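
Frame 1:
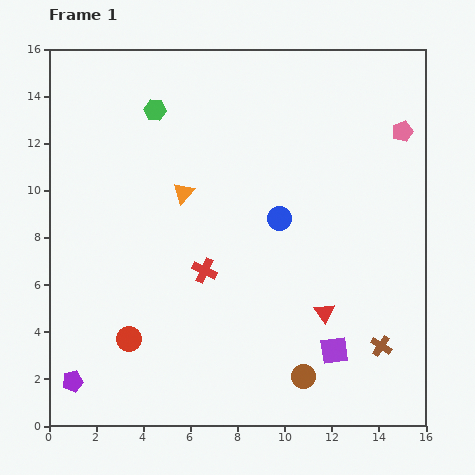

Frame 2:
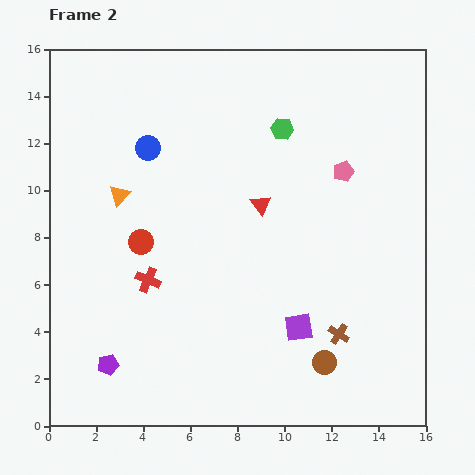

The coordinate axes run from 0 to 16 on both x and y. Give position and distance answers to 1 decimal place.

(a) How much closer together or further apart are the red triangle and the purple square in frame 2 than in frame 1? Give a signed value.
+3.8

Distance in frame 1: 1.6. Distance in frame 2: 5.4.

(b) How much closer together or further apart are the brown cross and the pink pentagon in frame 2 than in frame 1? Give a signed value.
-2.2

Distance in frame 1: 9.1. Distance in frame 2: 6.9.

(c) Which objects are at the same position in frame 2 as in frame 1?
none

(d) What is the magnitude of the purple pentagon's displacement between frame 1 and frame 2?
1.7

The purple pentagon moved from (1.0, 1.9) to (2.5, 2.6), a distance of √(1.5² + 0.7²) ≈ 1.7.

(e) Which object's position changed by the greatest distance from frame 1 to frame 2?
the blue circle

(moved 6.4; next 5.5)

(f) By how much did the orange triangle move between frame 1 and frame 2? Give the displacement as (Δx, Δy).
(-2.7, -0.1)

The orange triangle was at (5.7, 9.9) in frame 1 and (3.0, 9.8) in frame 2.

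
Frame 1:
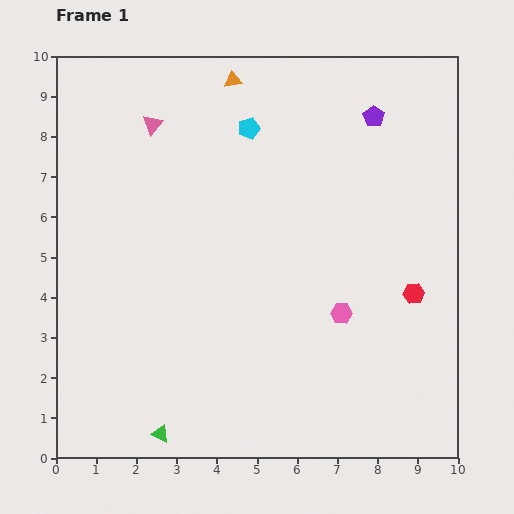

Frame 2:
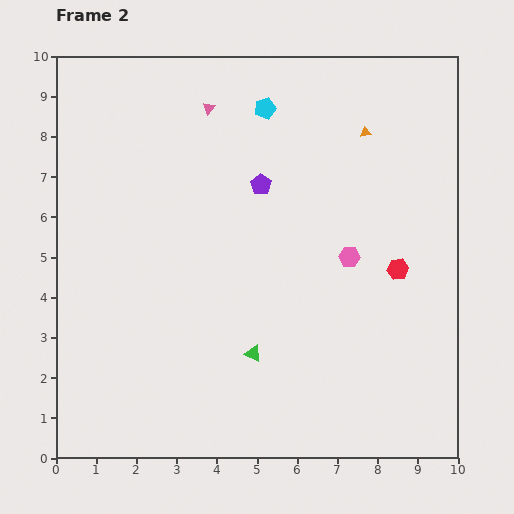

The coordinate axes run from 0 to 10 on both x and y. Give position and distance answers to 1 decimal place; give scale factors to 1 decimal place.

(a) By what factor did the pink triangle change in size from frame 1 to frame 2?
0.6×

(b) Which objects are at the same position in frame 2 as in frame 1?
none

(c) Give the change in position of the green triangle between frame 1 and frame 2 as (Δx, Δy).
(2.3, 2.0)

The green triangle was at (2.6, 0.6) in frame 1 and (4.9, 2.6) in frame 2.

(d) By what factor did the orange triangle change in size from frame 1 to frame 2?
0.6×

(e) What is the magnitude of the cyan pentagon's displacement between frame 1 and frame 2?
0.6

The cyan pentagon moved from (4.8, 8.2) to (5.2, 8.7), a distance of √(0.4² + 0.5²) ≈ 0.6.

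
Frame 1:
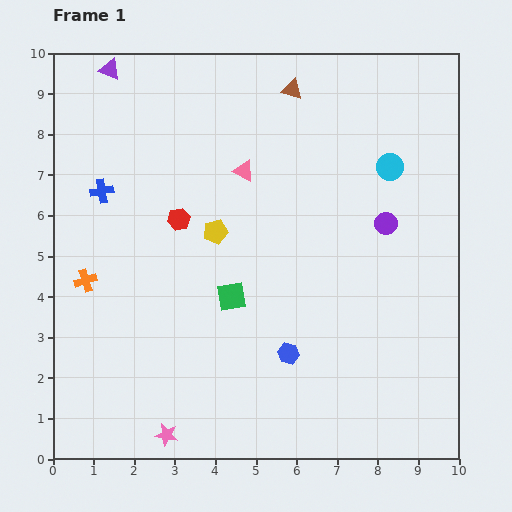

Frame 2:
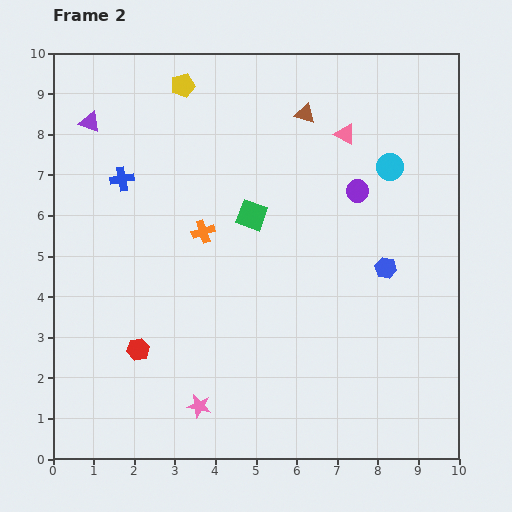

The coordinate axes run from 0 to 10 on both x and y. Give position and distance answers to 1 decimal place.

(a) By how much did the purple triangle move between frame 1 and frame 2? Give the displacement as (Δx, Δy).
(-0.5, -1.3)

The purple triangle was at (1.4, 9.6) in frame 1 and (0.9, 8.3) in frame 2.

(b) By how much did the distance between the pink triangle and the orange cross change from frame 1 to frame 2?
-0.5

Distance in frame 1: 4.7. Distance in frame 2: 4.2.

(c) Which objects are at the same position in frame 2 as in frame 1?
the cyan circle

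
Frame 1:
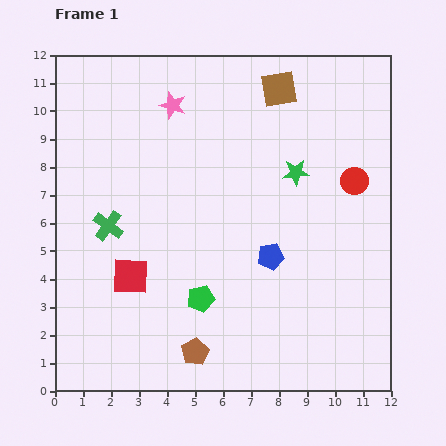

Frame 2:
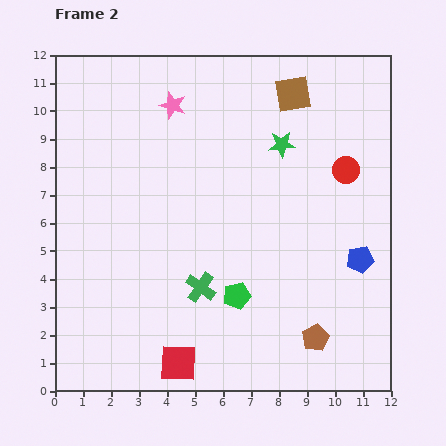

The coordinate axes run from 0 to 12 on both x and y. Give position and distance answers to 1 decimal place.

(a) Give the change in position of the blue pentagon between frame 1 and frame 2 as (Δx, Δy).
(3.2, -0.1)

The blue pentagon was at (7.7, 4.8) in frame 1 and (10.9, 4.7) in frame 2.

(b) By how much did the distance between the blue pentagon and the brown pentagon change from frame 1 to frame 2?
-1.1

Distance in frame 1: 4.3. Distance in frame 2: 3.2.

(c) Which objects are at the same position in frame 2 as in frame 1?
the pink star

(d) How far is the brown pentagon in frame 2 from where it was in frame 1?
4.3

The brown pentagon moved from (5.0, 1.4) to (9.3, 1.9), a distance of √(4.3² + 0.5²) ≈ 4.3.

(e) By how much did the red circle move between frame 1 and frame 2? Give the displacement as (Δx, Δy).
(-0.3, 0.4)

The red circle was at (10.7, 7.5) in frame 1 and (10.4, 7.9) in frame 2.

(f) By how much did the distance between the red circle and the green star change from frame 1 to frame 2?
+0.4

Distance in frame 1: 2.1. Distance in frame 2: 2.5.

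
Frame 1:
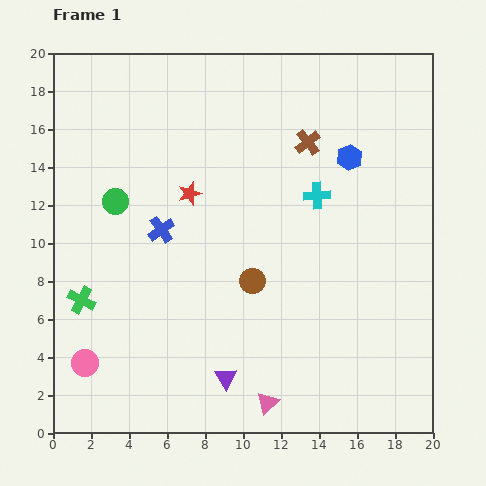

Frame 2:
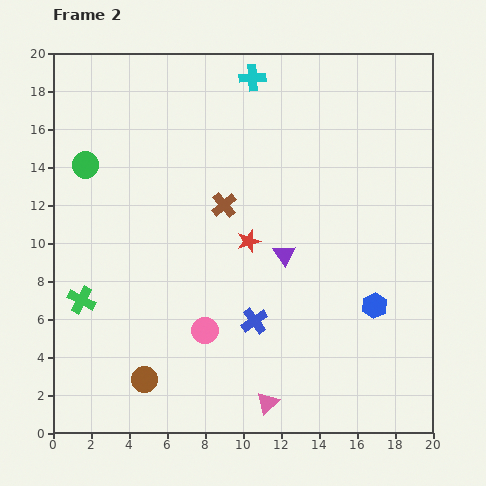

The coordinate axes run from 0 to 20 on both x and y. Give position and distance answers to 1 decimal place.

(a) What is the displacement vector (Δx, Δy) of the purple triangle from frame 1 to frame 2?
(3.1, 6.5)

The purple triangle was at (9.1, 2.9) in frame 1 and (12.2, 9.4) in frame 2.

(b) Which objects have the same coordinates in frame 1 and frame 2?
the green cross, the pink triangle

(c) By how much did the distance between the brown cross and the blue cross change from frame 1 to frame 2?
-2.7

Distance in frame 1: 9.0. Distance in frame 2: 6.3.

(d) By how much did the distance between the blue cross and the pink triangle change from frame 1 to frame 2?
-6.3

Distance in frame 1: 10.7. Distance in frame 2: 4.4.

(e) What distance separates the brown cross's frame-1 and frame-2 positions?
5.5

The brown cross moved from (13.4, 15.3) to (9.0, 12.0), a distance of √(4.4² + 3.3²) ≈ 5.5.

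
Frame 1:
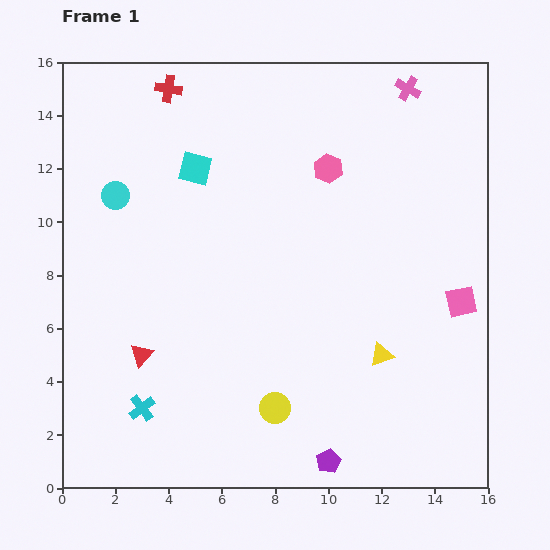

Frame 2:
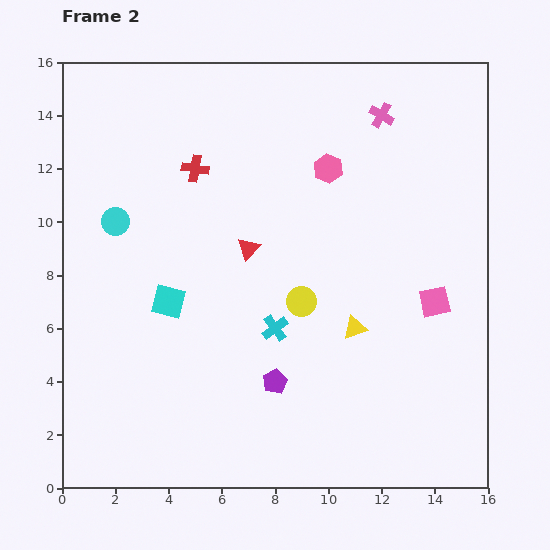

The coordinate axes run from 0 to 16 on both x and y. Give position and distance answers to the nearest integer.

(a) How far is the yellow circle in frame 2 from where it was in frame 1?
4

The yellow circle moved from (8, 3) to (9, 7), a distance of √(1² + 4²) ≈ 4.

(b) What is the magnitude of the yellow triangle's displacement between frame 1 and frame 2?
1

The yellow triangle moved from (12, 5) to (11, 6), a distance of √(1² + 1²) ≈ 1.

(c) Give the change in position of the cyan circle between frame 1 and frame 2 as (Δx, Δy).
(0, -1)

The cyan circle was at (2, 11) in frame 1 and (2, 10) in frame 2.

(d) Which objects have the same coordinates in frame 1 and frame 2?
the pink hexagon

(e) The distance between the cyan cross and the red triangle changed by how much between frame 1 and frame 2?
+1

Distance in frame 1: 2. Distance in frame 2: 3.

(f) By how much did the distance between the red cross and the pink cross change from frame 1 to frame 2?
-2

Distance in frame 1: 9. Distance in frame 2: 7.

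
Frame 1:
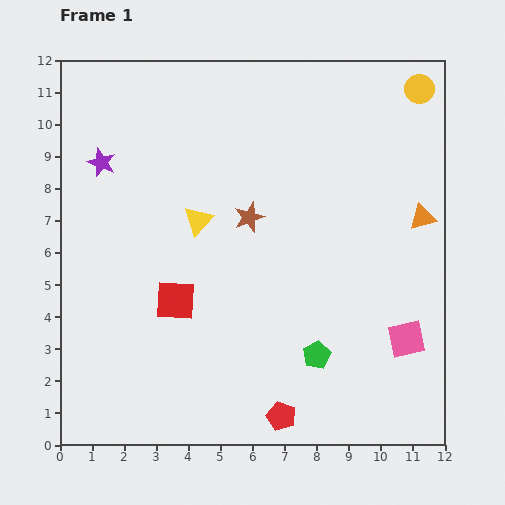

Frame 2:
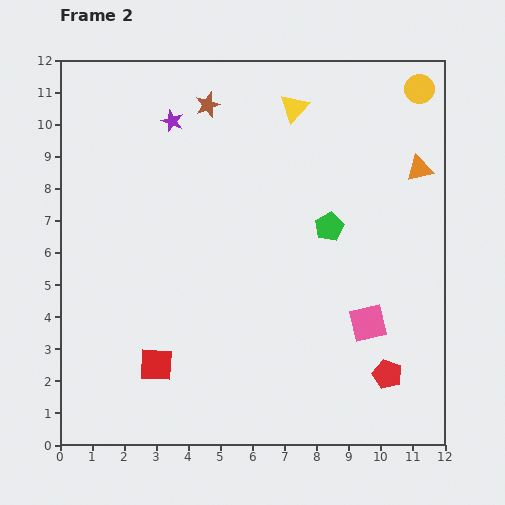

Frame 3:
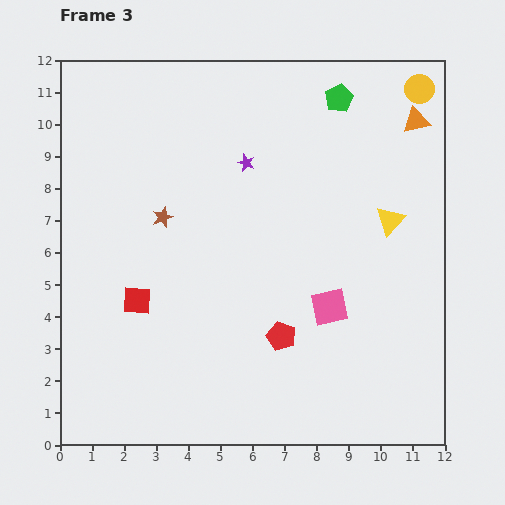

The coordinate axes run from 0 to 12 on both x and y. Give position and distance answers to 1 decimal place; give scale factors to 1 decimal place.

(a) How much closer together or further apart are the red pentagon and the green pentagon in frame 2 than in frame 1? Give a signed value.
+2.7

Distance in frame 1: 2.2. Distance in frame 2: 4.9.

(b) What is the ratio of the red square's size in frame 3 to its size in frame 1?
0.7×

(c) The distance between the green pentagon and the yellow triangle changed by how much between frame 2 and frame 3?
+0.2

Distance in frame 2: 3.9. Distance in frame 3: 4.1.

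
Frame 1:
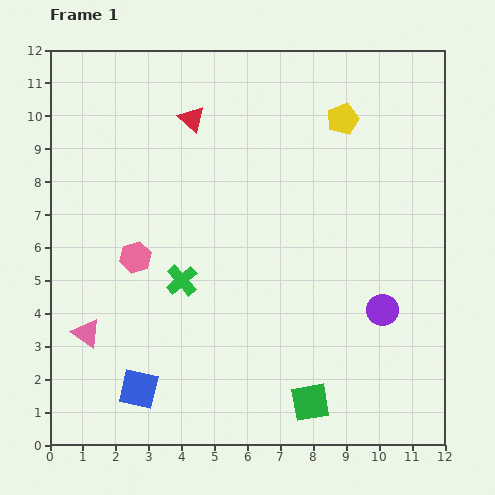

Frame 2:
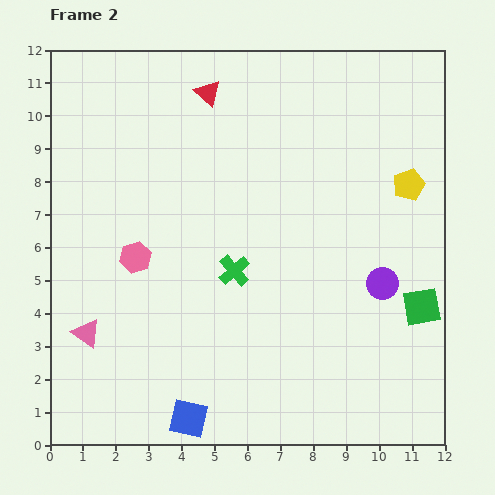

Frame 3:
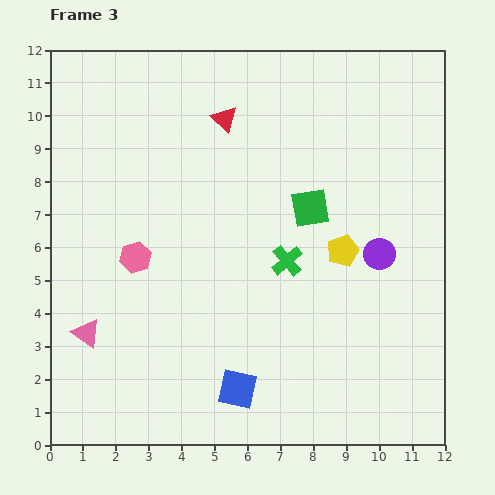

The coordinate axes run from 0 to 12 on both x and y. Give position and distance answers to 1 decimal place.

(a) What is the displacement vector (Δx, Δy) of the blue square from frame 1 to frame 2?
(1.5, -0.9)

The blue square was at (2.7, 1.7) in frame 1 and (4.2, 0.8) in frame 2.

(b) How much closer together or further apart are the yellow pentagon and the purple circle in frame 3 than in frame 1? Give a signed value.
-4.8

Distance in frame 1: 5.9. Distance in frame 3: 1.1.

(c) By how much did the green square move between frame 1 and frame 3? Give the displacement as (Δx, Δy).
(0.0, 5.9)

The green square was at (7.9, 1.3) in frame 1 and (7.9, 7.2) in frame 3.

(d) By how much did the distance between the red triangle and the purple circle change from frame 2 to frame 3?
-1.7

Distance in frame 2: 7.9. Distance in frame 3: 6.2.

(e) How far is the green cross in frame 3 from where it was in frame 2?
1.6

The green cross moved from (5.6, 5.3) to (7.2, 5.6), a distance of √(1.6² + 0.3²) ≈ 1.6.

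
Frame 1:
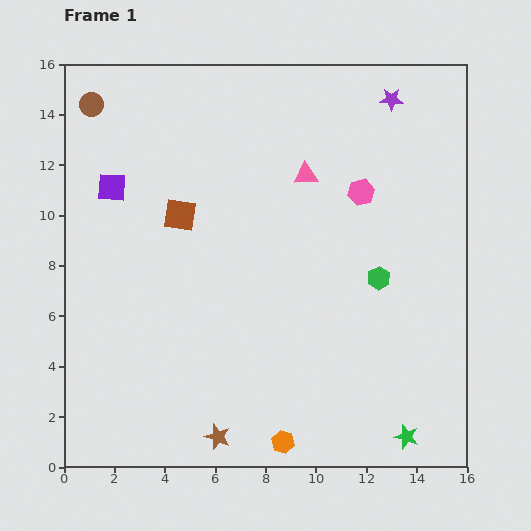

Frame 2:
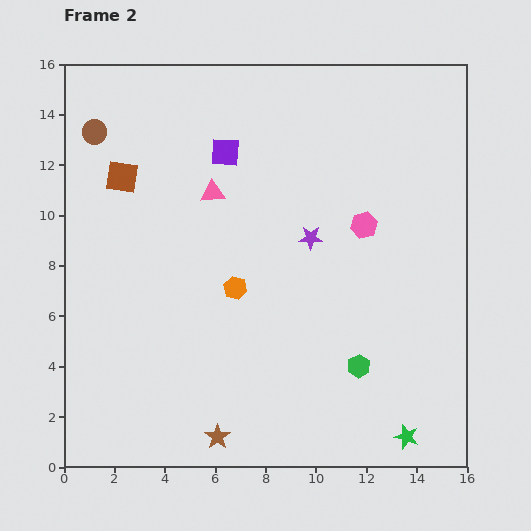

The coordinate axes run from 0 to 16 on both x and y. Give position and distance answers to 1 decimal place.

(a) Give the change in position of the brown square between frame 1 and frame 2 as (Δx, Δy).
(-2.3, 1.5)

The brown square was at (4.6, 10.0) in frame 1 and (2.3, 11.5) in frame 2.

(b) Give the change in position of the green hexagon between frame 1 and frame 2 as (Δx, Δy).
(-0.8, -3.5)

The green hexagon was at (12.5, 7.5) in frame 1 and (11.7, 4.0) in frame 2.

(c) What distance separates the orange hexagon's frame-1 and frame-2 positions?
6.4

The orange hexagon moved from (8.7, 1.0) to (6.8, 7.1), a distance of √(1.9² + 6.1²) ≈ 6.4.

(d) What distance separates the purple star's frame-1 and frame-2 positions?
6.4

The purple star moved from (13.0, 14.6) to (9.8, 9.1), a distance of √(3.2² + 5.5²) ≈ 6.4.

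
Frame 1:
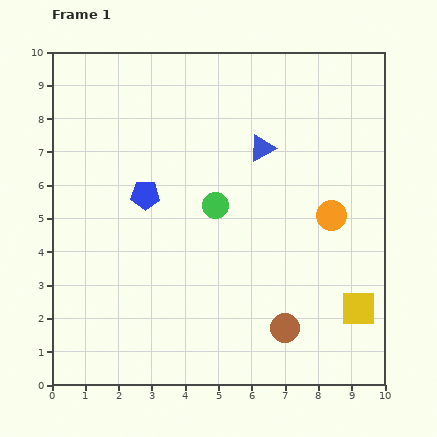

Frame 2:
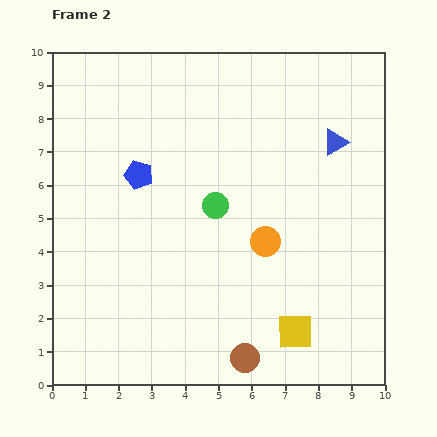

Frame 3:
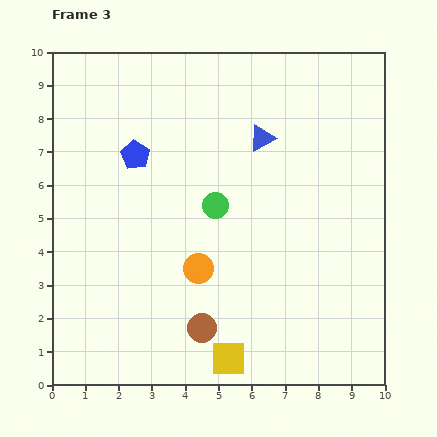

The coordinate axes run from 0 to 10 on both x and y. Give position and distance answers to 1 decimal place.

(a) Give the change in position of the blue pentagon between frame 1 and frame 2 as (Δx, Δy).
(-0.2, 0.6)

The blue pentagon was at (2.8, 5.7) in frame 1 and (2.6, 6.3) in frame 2.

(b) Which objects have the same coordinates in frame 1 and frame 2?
the green circle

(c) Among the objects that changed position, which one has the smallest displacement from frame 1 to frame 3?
the blue triangle

(moved 0.3)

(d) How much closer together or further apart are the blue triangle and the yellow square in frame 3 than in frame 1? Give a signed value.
+1.1

Distance in frame 1: 5.6. Distance in frame 3: 6.7.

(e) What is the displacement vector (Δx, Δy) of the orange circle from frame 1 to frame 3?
(-4.0, -1.6)

The orange circle was at (8.4, 5.1) in frame 1 and (4.4, 3.5) in frame 3.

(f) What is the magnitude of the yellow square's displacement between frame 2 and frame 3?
2.2

The yellow square moved from (7.3, 1.6) to (5.3, 0.8), a distance of √(2.0² + 0.8²) ≈ 2.2.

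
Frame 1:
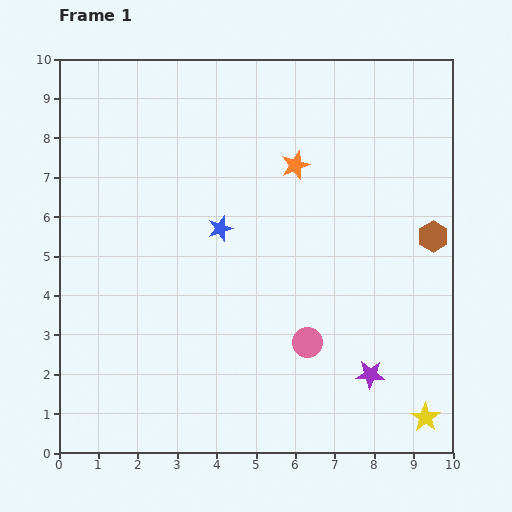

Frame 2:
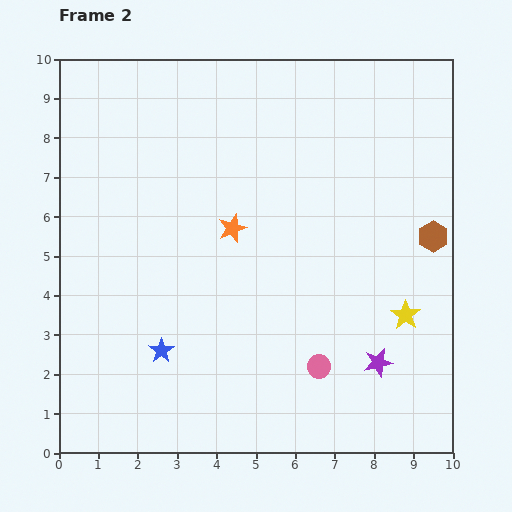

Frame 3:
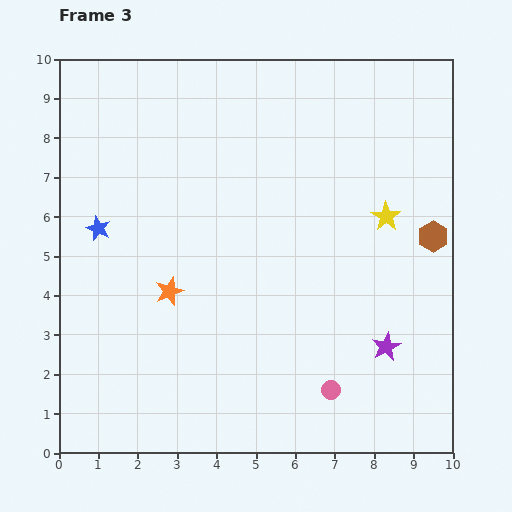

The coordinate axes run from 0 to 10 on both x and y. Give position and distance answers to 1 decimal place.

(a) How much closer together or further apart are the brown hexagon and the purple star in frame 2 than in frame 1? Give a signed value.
-0.3

Distance in frame 1: 3.8. Distance in frame 2: 3.5.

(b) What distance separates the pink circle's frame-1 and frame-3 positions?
1.3

The pink circle moved from (6.3, 2.8) to (6.9, 1.6), a distance of √(0.6² + 1.2²) ≈ 1.3.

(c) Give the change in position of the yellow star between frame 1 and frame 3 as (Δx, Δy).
(-1.0, 5.1)

The yellow star was at (9.3, 0.9) in frame 1 and (8.3, 6.0) in frame 3.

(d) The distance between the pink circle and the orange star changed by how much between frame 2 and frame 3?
+0.7

Distance in frame 2: 4.1. Distance in frame 3: 4.8.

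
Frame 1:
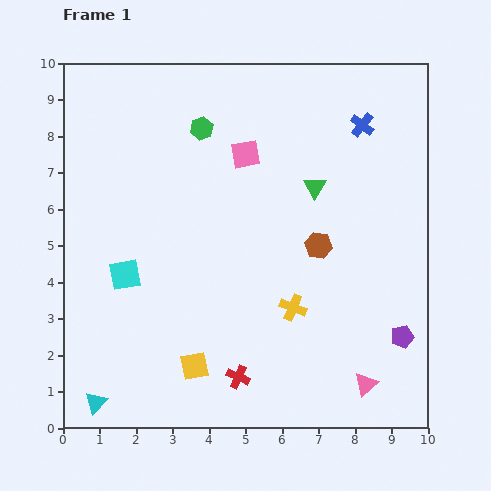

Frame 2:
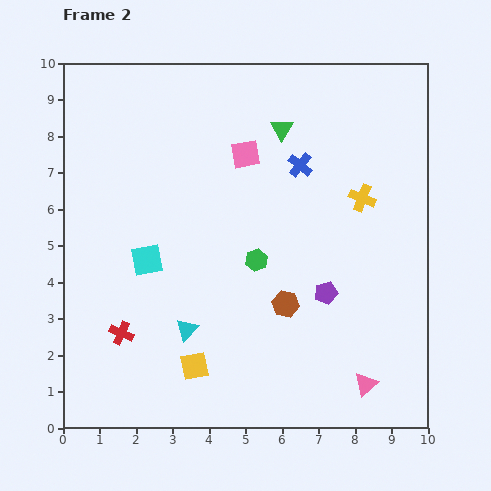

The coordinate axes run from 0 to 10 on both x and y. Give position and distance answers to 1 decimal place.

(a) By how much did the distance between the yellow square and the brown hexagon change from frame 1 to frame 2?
-1.7

Distance in frame 1: 4.7. Distance in frame 2: 3.0.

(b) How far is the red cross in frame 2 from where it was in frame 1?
3.4

The red cross moved from (4.8, 1.4) to (1.6, 2.6), a distance of √(3.2² + 1.2²) ≈ 3.4.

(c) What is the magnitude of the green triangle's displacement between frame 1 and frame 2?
1.8

The green triangle moved from (6.9, 6.6) to (6.0, 8.2), a distance of √(0.9² + 1.6²) ≈ 1.8.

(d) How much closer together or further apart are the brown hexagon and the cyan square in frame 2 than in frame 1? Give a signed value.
-1.4

Distance in frame 1: 5.4. Distance in frame 2: 4.0.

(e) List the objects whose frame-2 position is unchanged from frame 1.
the pink triangle, the yellow square, the pink square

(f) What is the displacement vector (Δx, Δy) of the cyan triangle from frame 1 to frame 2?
(2.5, 2.0)

The cyan triangle was at (0.9, 0.7) in frame 1 and (3.4, 2.7) in frame 2.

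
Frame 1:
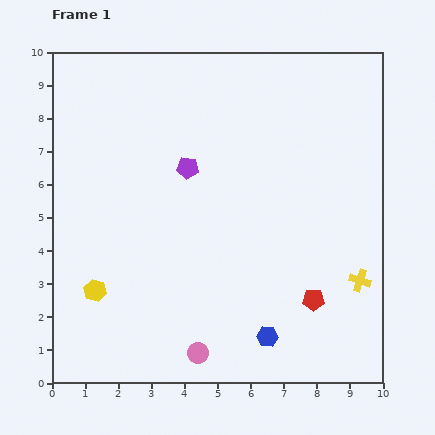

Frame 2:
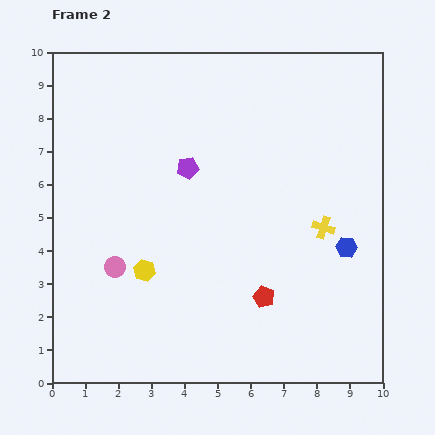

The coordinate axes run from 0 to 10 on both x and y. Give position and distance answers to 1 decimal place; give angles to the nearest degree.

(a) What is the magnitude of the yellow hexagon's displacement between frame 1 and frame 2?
1.6

The yellow hexagon moved from (1.3, 2.8) to (2.8, 3.4), a distance of √(1.5² + 0.6²) ≈ 1.6.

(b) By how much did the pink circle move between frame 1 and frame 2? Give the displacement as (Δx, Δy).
(-2.5, 2.6)

The pink circle was at (4.4, 0.9) in frame 1 and (1.9, 3.5) in frame 2.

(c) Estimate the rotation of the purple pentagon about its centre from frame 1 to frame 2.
16° counter-clockwise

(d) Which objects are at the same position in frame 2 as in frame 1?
the purple pentagon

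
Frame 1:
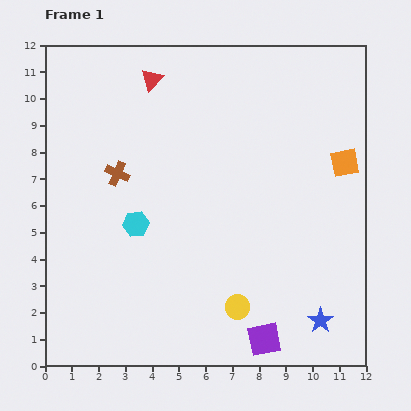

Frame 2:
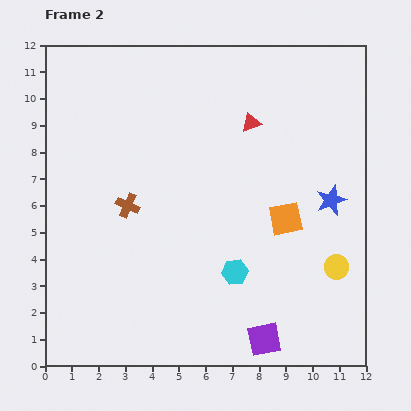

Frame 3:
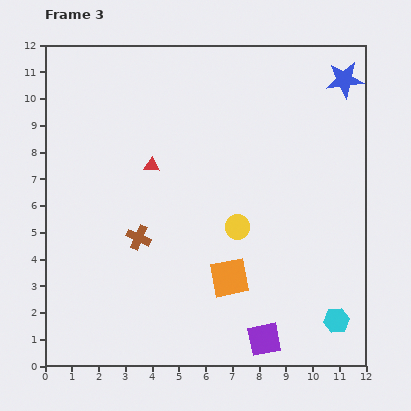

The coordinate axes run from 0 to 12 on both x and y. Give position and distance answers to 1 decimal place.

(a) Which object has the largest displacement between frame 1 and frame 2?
the blue star

(moved 4.5; next 4.1)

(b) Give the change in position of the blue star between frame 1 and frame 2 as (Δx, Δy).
(0.4, 4.5)

The blue star was at (10.3, 1.7) in frame 1 and (10.7, 6.2) in frame 2.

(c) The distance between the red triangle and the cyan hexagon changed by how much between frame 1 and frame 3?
+3.6

Distance in frame 1: 5.4. Distance in frame 3: 9.0.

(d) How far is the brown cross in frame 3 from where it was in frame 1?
2.5

The brown cross moved from (2.7, 7.2) to (3.5, 4.8), a distance of √(0.8² + 2.4²) ≈ 2.5.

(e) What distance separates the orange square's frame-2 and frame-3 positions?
3.0

The orange square moved from (9.0, 5.5) to (6.9, 3.3), a distance of √(2.1² + 2.2²) ≈ 3.0.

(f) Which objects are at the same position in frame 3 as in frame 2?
the purple square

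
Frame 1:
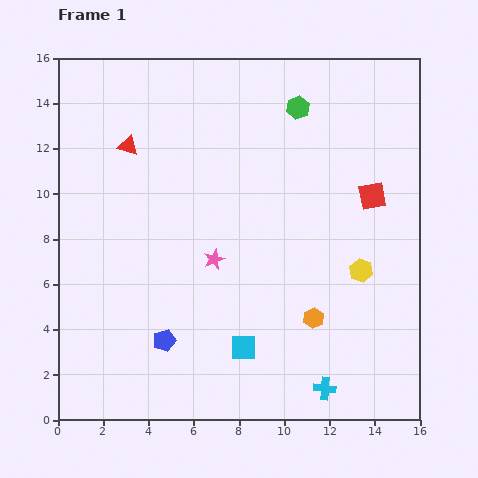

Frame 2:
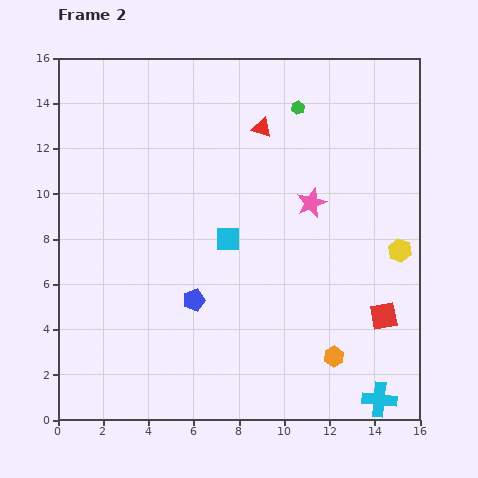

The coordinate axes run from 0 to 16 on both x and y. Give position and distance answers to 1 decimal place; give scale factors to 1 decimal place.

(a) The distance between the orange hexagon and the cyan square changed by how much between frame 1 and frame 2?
+3.6

Distance in frame 1: 3.4. Distance in frame 2: 7.0.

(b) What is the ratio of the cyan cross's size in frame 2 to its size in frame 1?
1.5×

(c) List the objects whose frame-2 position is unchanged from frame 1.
the green hexagon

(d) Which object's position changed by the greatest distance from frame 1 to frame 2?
the red triangle

(moved 6.0; next 5.3)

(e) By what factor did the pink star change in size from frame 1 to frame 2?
1.4×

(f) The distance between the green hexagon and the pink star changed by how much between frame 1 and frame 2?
-3.5

Distance in frame 1: 7.7. Distance in frame 2: 4.2.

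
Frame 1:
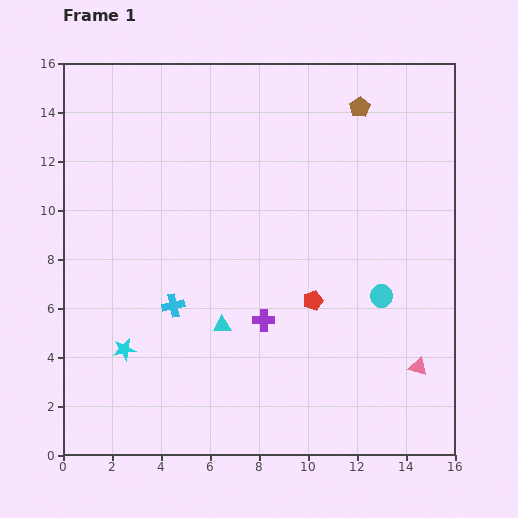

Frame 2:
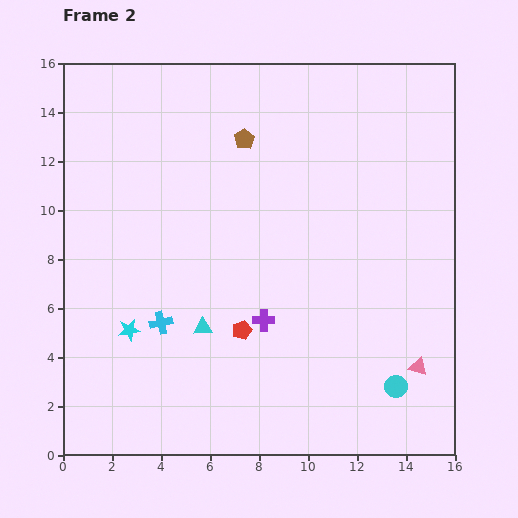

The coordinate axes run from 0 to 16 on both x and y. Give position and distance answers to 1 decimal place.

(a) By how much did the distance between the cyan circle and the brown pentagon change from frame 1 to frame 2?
+4.1

Distance in frame 1: 7.8. Distance in frame 2: 11.9.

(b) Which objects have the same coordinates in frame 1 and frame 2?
the pink triangle, the purple cross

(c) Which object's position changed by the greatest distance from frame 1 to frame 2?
the brown pentagon

(moved 4.9; next 3.7)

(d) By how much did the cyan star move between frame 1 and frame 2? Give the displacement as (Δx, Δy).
(0.2, 0.8)

The cyan star was at (2.5, 4.3) in frame 1 and (2.7, 5.1) in frame 2.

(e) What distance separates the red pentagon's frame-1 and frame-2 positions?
3.1

The red pentagon moved from (10.2, 6.3) to (7.3, 5.1), a distance of √(2.9² + 1.2²) ≈ 3.1.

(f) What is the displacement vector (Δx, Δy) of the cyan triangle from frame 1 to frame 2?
(-0.8, -0.1)

The cyan triangle was at (6.5, 5.3) in frame 1 and (5.7, 5.2) in frame 2.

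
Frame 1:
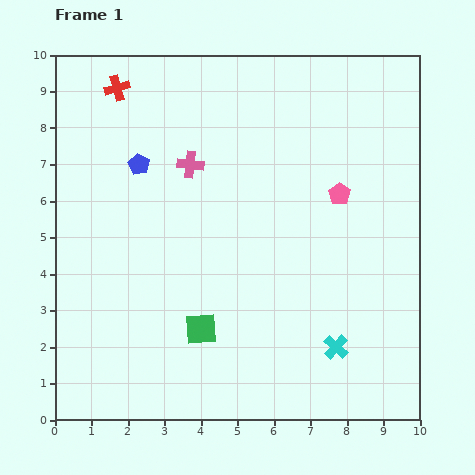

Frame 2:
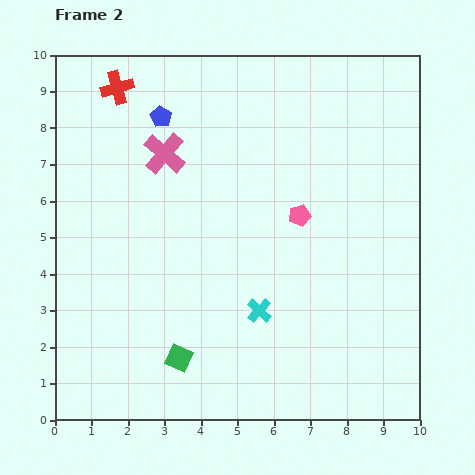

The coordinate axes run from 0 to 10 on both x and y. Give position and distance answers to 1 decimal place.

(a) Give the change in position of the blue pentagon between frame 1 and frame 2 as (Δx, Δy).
(0.6, 1.3)

The blue pentagon was at (2.3, 7.0) in frame 1 and (2.9, 8.3) in frame 2.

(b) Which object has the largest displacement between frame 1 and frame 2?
the cyan cross

(moved 2.3; next 1.4)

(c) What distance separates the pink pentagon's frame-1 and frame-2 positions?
1.3

The pink pentagon moved from (7.8, 6.2) to (6.7, 5.6), a distance of √(1.1² + 0.6²) ≈ 1.3.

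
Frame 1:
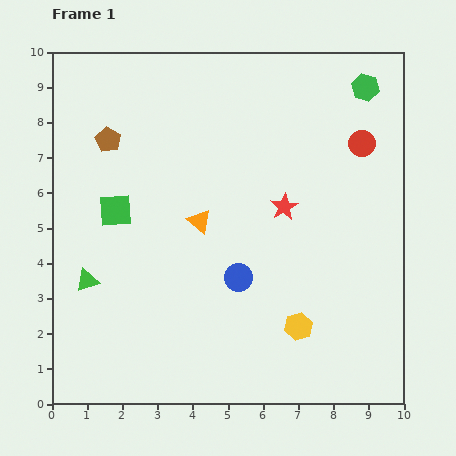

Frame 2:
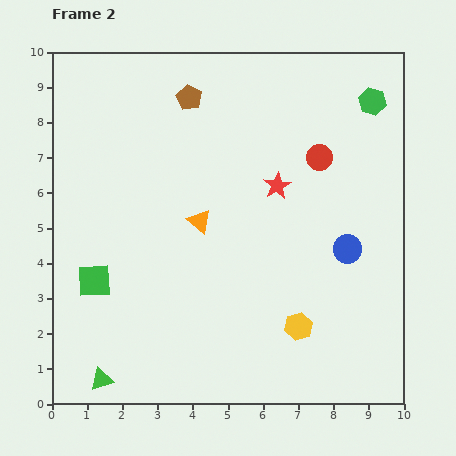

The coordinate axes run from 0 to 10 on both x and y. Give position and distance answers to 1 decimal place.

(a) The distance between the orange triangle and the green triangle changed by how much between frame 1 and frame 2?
+1.7

Distance in frame 1: 3.6. Distance in frame 2: 5.3.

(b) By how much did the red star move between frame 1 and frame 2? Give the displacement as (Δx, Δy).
(-0.2, 0.6)

The red star was at (6.6, 5.6) in frame 1 and (6.4, 6.2) in frame 2.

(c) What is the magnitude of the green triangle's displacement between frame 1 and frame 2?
2.8

The green triangle moved from (1.0, 3.5) to (1.4, 0.7), a distance of √(0.4² + 2.8²) ≈ 2.8.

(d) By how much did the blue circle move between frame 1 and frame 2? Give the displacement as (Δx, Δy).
(3.1, 0.8)

The blue circle was at (5.3, 3.6) in frame 1 and (8.4, 4.4) in frame 2.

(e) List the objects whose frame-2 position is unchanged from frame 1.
the yellow hexagon, the orange triangle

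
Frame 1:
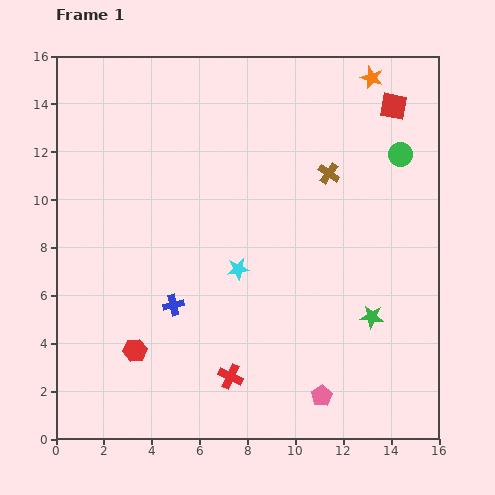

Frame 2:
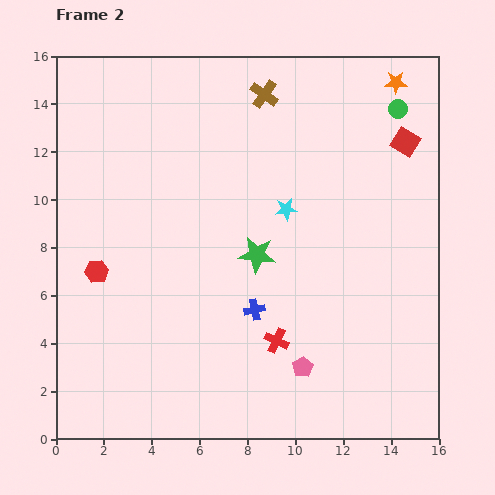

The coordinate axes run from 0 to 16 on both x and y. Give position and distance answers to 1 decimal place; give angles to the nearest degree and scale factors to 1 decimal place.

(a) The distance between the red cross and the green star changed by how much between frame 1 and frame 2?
-2.7

Distance in frame 1: 6.4. Distance in frame 2: 3.7.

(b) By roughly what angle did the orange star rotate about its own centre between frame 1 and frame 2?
20° counter-clockwise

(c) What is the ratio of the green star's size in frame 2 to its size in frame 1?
1.6×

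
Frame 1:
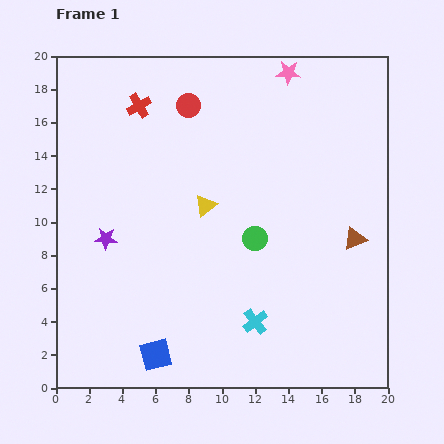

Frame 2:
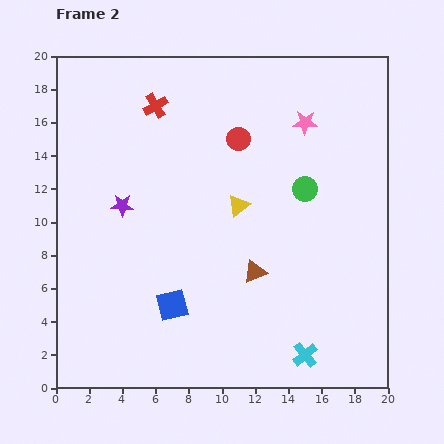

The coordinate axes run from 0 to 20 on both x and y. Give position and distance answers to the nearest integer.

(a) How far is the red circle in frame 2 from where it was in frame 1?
4

The red circle moved from (8, 17) to (11, 15), a distance of √(3² + 2²) ≈ 4.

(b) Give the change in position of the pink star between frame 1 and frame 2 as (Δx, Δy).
(1, -3)

The pink star was at (14, 19) in frame 1 and (15, 16) in frame 2.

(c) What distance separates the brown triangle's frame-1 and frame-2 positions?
6

The brown triangle moved from (18, 9) to (12, 7), a distance of √(6² + 2²) ≈ 6.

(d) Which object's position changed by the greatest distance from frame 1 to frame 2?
the brown triangle

(moved 6; next 4)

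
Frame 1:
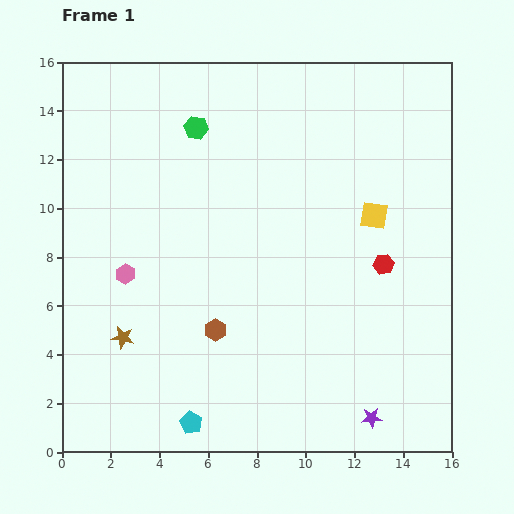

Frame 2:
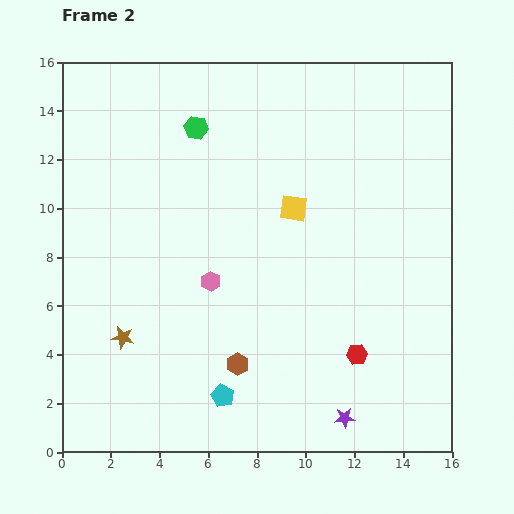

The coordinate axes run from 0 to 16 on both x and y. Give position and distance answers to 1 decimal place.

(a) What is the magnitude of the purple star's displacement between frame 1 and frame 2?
1.1

The purple star moved from (12.7, 1.4) to (11.6, 1.4), a distance of √(1.1² + 0.0²) ≈ 1.1.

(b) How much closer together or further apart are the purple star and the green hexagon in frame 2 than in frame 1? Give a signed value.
-0.5

Distance in frame 1: 13.9. Distance in frame 2: 13.4.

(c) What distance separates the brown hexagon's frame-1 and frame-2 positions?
1.7

The brown hexagon moved from (6.3, 5.0) to (7.2, 3.6), a distance of √(0.9² + 1.4²) ≈ 1.7.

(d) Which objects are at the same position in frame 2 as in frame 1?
the brown star, the green hexagon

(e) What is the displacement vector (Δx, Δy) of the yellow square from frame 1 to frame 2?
(-3.3, 0.3)

The yellow square was at (12.8, 9.7) in frame 1 and (9.5, 10.0) in frame 2.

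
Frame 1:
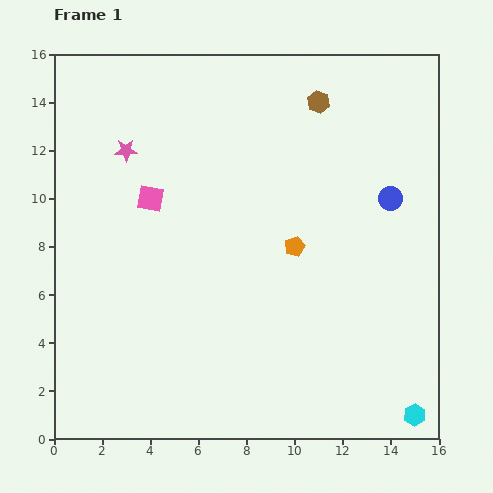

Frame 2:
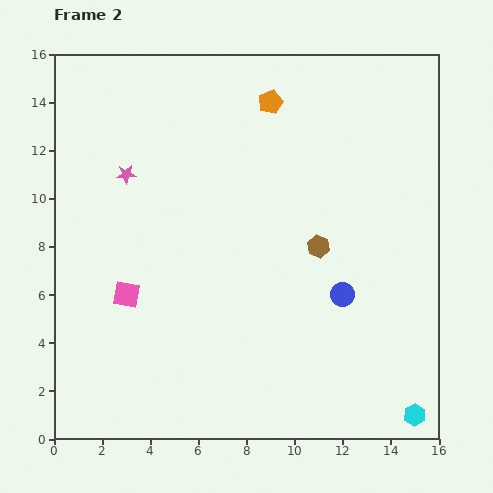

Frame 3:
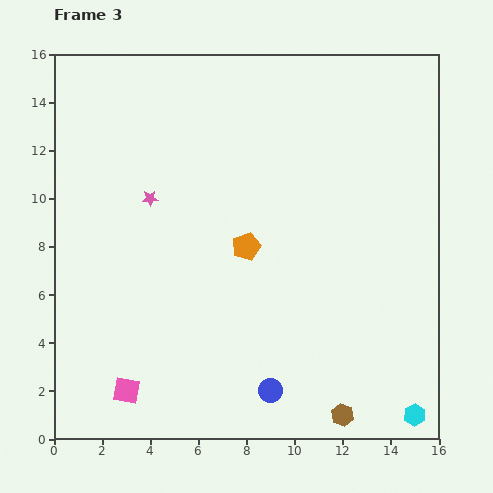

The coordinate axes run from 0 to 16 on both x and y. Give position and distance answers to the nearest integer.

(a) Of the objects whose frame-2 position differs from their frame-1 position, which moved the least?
the pink star

(moved 1)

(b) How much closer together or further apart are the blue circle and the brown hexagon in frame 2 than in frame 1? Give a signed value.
-3

Distance in frame 1: 5. Distance in frame 2: 2.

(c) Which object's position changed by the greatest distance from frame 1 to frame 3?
the brown hexagon

(moved 13; next 9)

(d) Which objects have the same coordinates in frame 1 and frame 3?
the cyan hexagon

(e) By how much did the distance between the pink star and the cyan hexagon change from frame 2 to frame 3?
-2

Distance in frame 2: 16. Distance in frame 3: 14.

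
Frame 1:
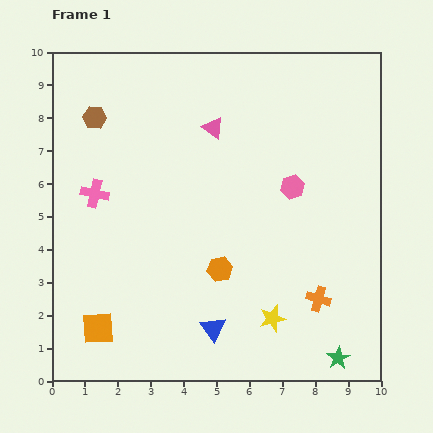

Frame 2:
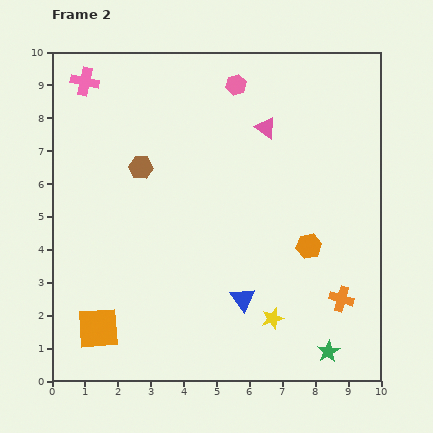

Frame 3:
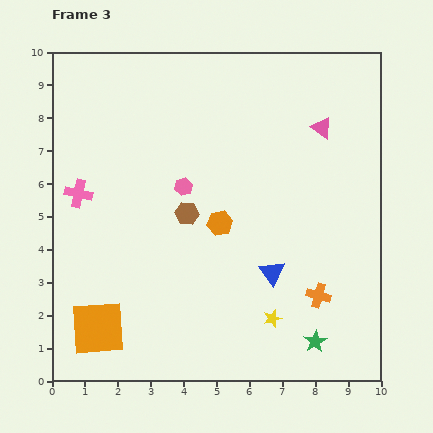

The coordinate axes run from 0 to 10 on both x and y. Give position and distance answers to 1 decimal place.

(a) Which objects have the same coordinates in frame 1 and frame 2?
the yellow star, the orange square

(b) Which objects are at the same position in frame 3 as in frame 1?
the yellow star, the orange square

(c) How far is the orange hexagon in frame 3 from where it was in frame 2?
2.8

The orange hexagon moved from (7.8, 4.1) to (5.1, 4.8), a distance of √(2.7² + 0.7²) ≈ 2.8.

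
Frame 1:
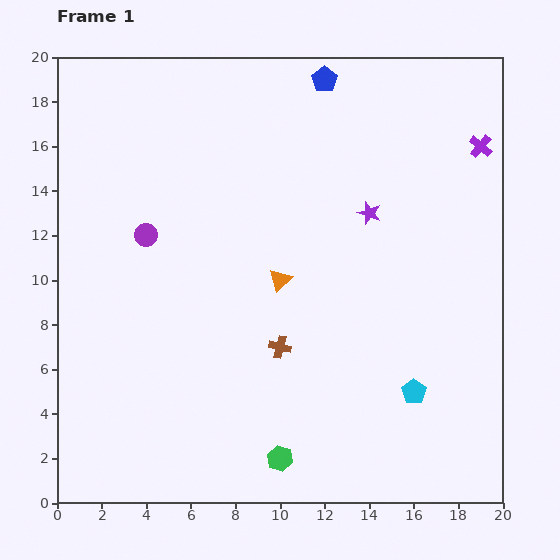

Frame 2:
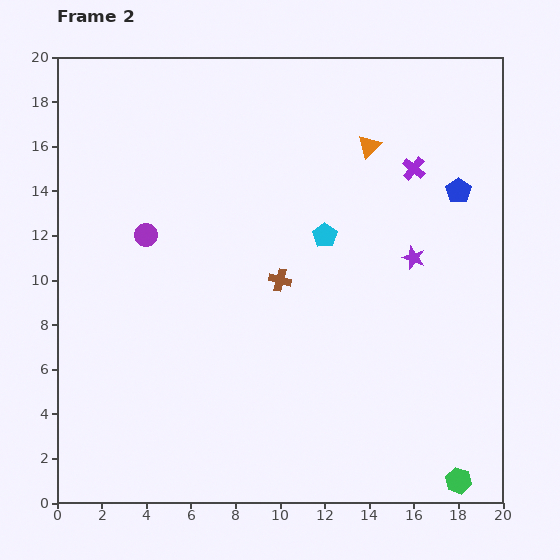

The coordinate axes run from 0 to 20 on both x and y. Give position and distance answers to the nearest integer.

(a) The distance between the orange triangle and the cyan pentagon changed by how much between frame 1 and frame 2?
-4

Distance in frame 1: 8. Distance in frame 2: 4.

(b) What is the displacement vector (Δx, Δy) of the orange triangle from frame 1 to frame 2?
(4, 6)

The orange triangle was at (10, 10) in frame 1 and (14, 16) in frame 2.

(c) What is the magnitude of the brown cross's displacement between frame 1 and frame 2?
3

The brown cross moved from (10, 7) to (10, 10), a distance of √(0² + 3²) ≈ 3.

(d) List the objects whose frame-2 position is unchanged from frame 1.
the purple circle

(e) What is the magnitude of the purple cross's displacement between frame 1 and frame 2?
3

The purple cross moved from (19, 16) to (16, 15), a distance of √(3² + 1²) ≈ 3.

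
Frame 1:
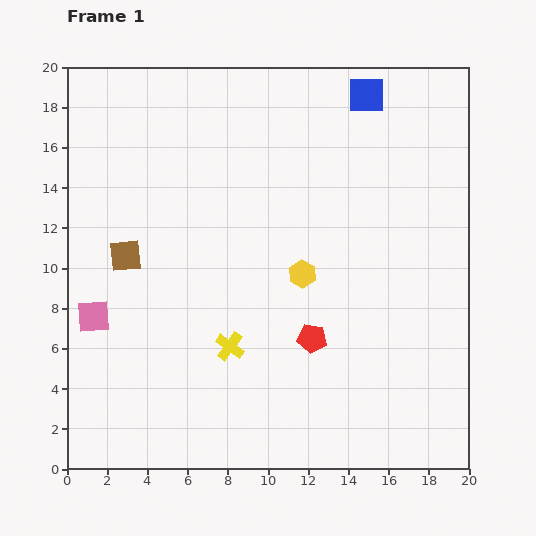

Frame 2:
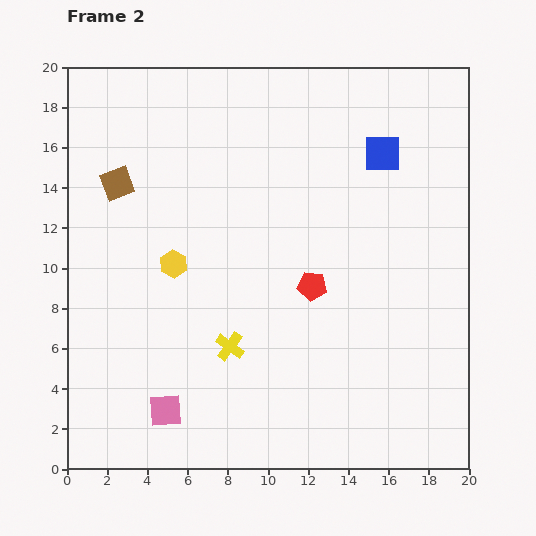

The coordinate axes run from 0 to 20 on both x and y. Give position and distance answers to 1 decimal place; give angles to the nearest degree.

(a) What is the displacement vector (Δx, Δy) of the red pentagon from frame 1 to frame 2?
(0.0, 2.6)

The red pentagon was at (12.2, 6.5) in frame 1 and (12.2, 9.1) in frame 2.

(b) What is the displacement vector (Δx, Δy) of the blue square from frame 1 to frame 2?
(0.8, -2.9)

The blue square was at (14.9, 18.6) in frame 1 and (15.7, 15.7) in frame 2.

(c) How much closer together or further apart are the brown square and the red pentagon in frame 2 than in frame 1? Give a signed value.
+0.8

Distance in frame 1: 10.2. Distance in frame 2: 11.0.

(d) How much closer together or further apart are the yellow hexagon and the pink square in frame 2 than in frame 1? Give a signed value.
-3.3

Distance in frame 1: 10.6. Distance in frame 2: 7.3.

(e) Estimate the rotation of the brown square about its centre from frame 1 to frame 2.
15° counter-clockwise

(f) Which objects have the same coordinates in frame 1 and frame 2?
the yellow cross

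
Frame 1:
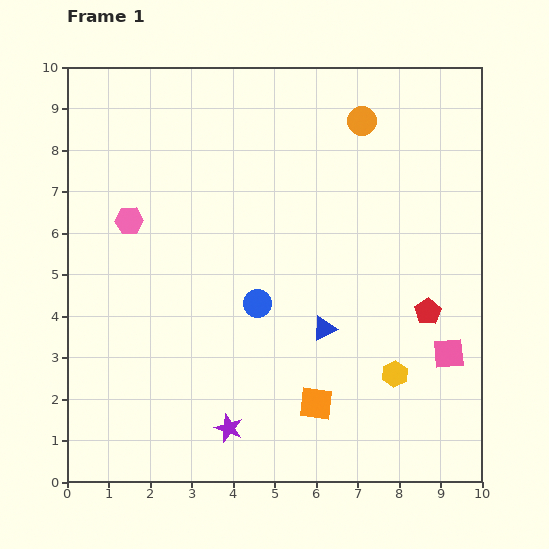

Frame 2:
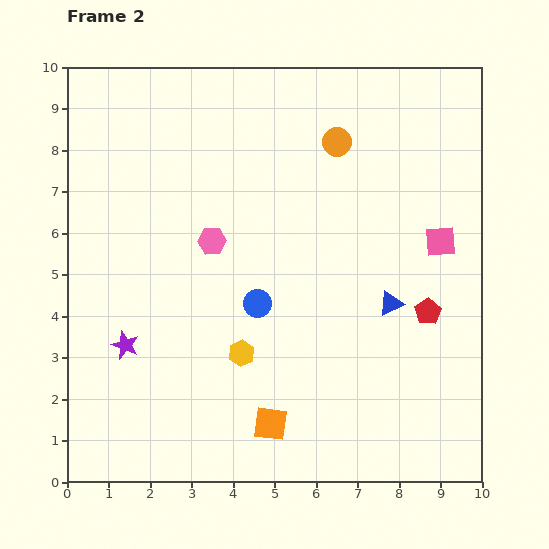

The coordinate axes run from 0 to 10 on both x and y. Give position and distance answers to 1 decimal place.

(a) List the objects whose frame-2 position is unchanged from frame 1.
the blue circle, the red pentagon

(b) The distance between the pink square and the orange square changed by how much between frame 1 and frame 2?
+2.6

Distance in frame 1: 3.4. Distance in frame 2: 6.0.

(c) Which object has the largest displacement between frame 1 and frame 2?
the yellow hexagon

(moved 3.7; next 3.2)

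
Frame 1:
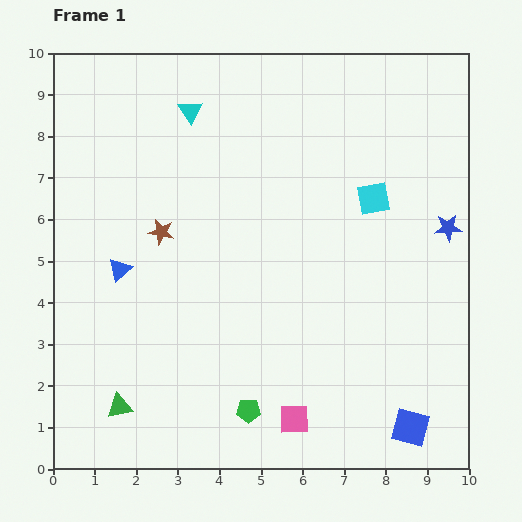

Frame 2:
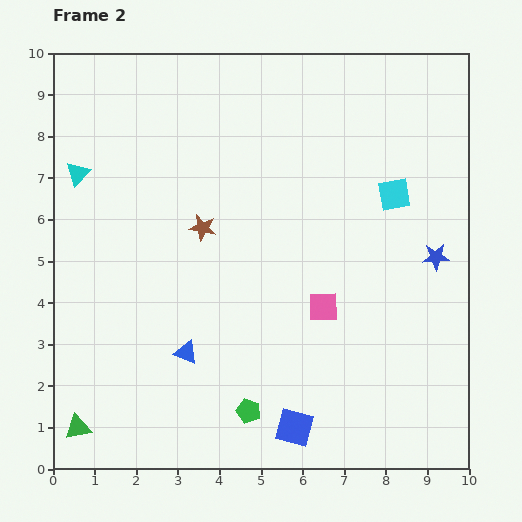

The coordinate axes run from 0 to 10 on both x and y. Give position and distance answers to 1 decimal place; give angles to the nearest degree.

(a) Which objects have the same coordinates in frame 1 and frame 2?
the green pentagon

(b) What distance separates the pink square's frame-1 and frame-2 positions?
2.8

The pink square moved from (5.8, 1.2) to (6.5, 3.9), a distance of √(0.7² + 2.7²) ≈ 2.8.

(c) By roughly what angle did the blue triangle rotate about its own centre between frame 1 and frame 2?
54° counter-clockwise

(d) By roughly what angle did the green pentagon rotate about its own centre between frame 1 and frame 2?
17° clockwise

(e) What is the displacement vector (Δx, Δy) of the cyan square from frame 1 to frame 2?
(0.5, 0.1)

The cyan square was at (7.7, 6.5) in frame 1 and (8.2, 6.6) in frame 2.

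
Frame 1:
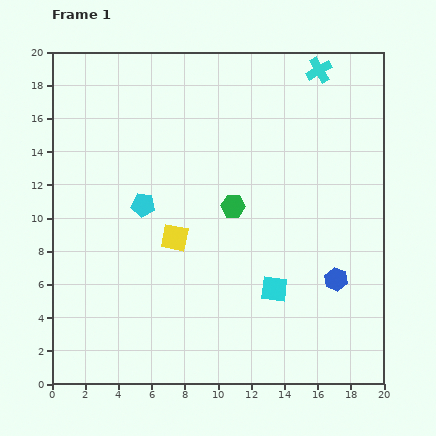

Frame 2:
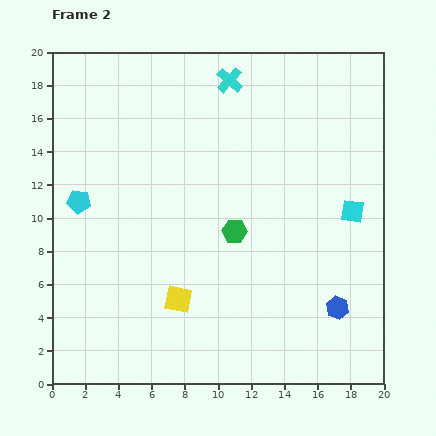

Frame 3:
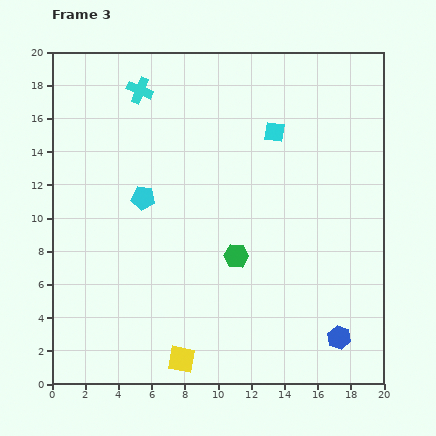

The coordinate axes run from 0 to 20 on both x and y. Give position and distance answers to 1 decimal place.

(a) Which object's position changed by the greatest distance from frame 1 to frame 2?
the cyan square

(moved 6.6; next 5.4)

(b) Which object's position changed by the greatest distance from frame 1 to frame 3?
the cyan cross

(moved 10.9; next 9.5)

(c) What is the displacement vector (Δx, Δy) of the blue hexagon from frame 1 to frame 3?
(0.2, -3.5)

The blue hexagon was at (17.1, 6.3) in frame 1 and (17.3, 2.8) in frame 3.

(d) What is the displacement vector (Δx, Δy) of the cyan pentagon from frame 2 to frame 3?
(3.9, 0.2)

The cyan pentagon was at (1.6, 11.0) in frame 2 and (5.5, 11.2) in frame 3.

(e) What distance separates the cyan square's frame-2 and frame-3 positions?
6.7

The cyan square moved from (18.1, 10.4) to (13.4, 15.2), a distance of √(4.7² + 4.8²) ≈ 6.7.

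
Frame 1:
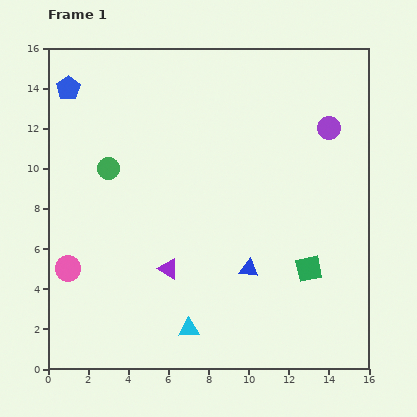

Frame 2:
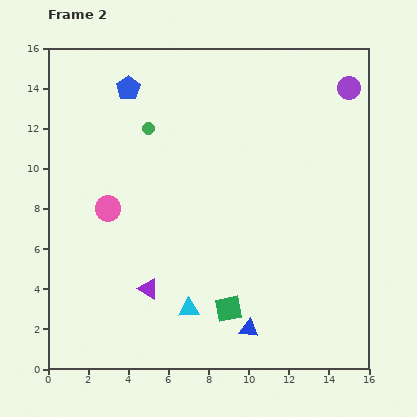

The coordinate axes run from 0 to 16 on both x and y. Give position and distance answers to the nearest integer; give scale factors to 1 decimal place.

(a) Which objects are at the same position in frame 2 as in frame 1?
none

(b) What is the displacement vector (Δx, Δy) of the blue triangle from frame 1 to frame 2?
(0, -3)

The blue triangle was at (10, 5) in frame 1 and (10, 2) in frame 2.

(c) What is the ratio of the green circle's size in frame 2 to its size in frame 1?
0.6×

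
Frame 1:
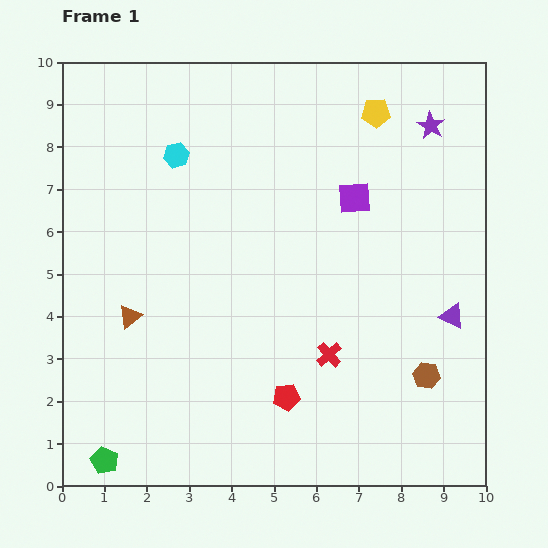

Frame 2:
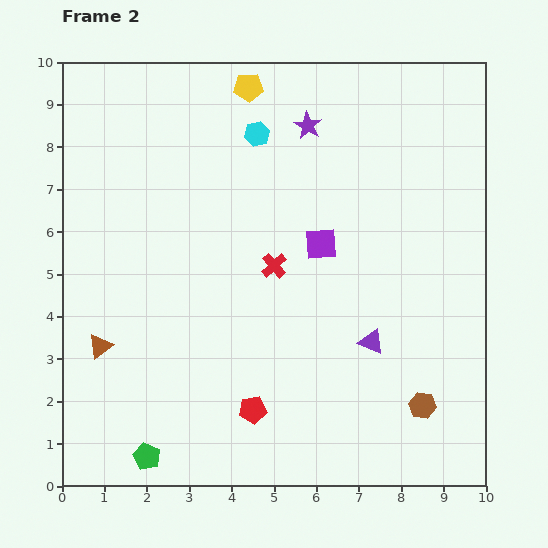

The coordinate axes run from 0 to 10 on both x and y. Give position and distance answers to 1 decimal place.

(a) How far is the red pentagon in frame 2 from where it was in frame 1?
0.9

The red pentagon moved from (5.3, 2.1) to (4.5, 1.8), a distance of √(0.8² + 0.3²) ≈ 0.9.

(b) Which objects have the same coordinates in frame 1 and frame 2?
none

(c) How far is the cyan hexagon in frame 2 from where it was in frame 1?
2.0

The cyan hexagon moved from (2.7, 7.8) to (4.6, 8.3), a distance of √(1.9² + 0.5²) ≈ 2.0.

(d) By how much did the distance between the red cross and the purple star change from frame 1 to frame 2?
-2.5

Distance in frame 1: 5.9. Distance in frame 2: 3.4.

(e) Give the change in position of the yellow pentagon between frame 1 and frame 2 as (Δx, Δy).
(-3.0, 0.6)

The yellow pentagon was at (7.4, 8.8) in frame 1 and (4.4, 9.4) in frame 2.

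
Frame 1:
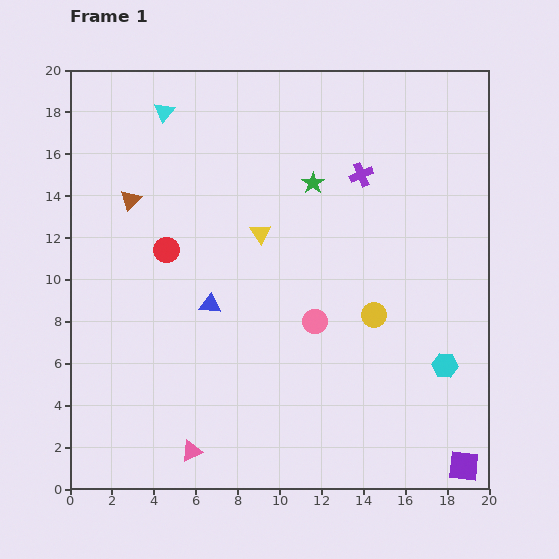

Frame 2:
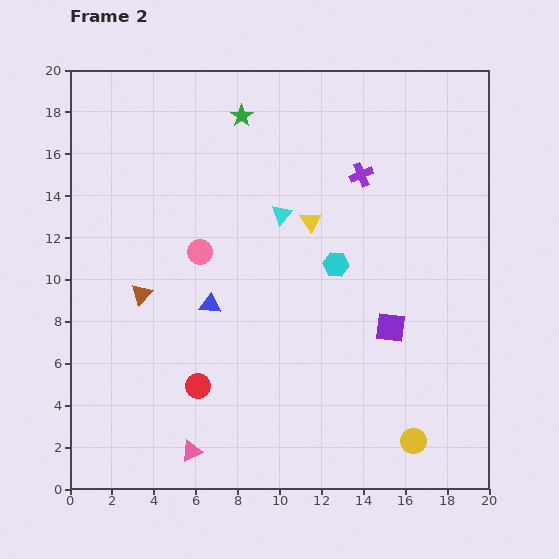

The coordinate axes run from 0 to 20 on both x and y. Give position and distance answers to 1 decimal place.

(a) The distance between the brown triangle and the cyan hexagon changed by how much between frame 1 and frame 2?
-7.6

Distance in frame 1: 17.0. Distance in frame 2: 9.4.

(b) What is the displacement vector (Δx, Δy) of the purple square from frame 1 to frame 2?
(-3.5, 6.6)

The purple square was at (18.8, 1.1) in frame 1 and (15.3, 7.7) in frame 2.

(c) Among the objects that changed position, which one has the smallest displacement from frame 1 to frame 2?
the yellow triangle

(moved 2.5)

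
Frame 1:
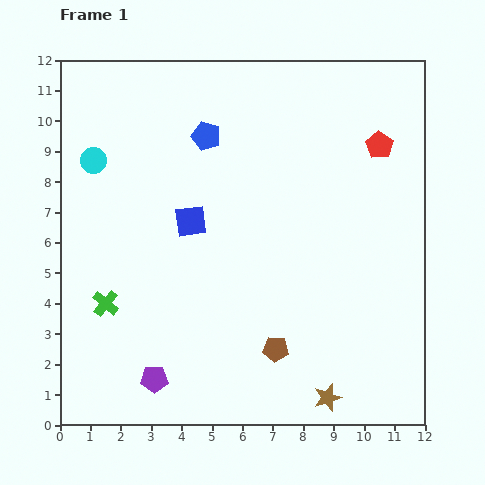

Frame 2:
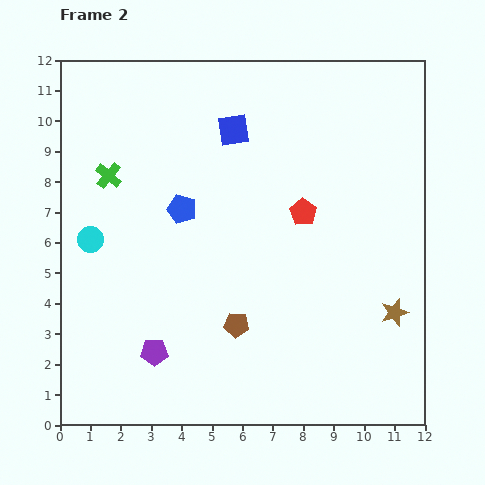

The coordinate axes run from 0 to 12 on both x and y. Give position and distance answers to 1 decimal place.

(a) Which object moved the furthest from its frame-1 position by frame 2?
the green cross

(moved 4.2; next 3.6)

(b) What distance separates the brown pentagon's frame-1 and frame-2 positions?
1.5

The brown pentagon moved from (7.1, 2.5) to (5.8, 3.3), a distance of √(1.3² + 0.8²) ≈ 1.5.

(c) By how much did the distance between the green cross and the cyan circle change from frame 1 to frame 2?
-2.5

Distance in frame 1: 4.7. Distance in frame 2: 2.2.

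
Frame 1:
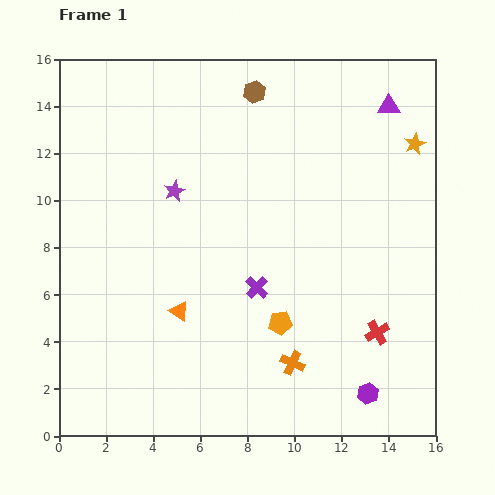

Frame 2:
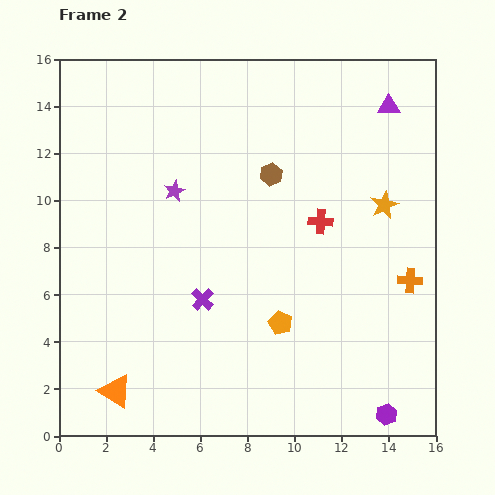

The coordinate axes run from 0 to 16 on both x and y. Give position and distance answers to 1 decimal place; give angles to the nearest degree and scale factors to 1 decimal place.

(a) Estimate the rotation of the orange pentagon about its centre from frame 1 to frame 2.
31° clockwise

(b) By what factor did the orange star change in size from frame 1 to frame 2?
1.3×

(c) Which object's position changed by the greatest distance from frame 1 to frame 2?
the orange cross

(moved 6.1; next 5.3)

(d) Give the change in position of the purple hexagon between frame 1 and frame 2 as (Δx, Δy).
(0.8, -0.9)

The purple hexagon was at (13.1, 1.8) in frame 1 and (13.9, 0.9) in frame 2.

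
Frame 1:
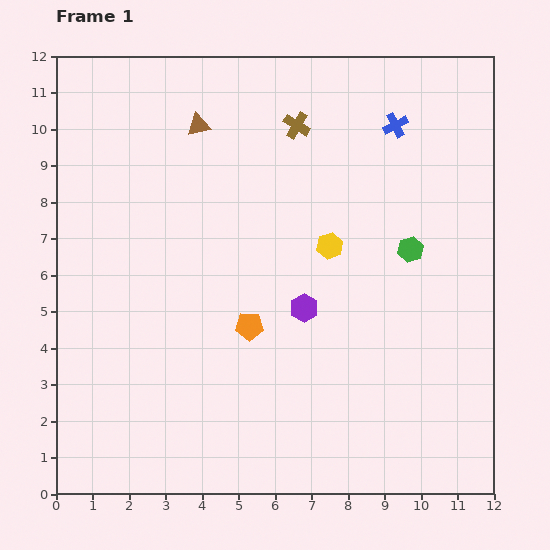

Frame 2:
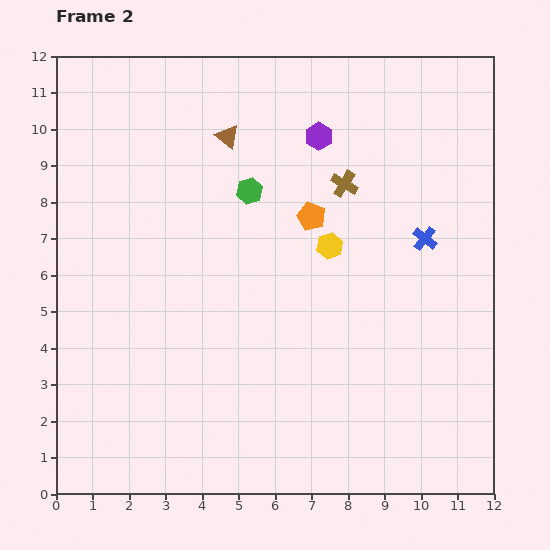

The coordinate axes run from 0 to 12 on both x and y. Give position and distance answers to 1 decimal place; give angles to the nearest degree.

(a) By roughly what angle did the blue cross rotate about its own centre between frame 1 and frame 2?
23° counter-clockwise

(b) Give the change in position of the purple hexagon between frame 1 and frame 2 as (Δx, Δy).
(0.4, 4.7)

The purple hexagon was at (6.8, 5.1) in frame 1 and (7.2, 9.8) in frame 2.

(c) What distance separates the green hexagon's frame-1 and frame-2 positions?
4.7

The green hexagon moved from (9.7, 6.7) to (5.3, 8.3), a distance of √(4.4² + 1.6²) ≈ 4.7.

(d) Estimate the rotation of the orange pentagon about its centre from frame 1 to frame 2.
22° clockwise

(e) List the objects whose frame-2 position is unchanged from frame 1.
the yellow hexagon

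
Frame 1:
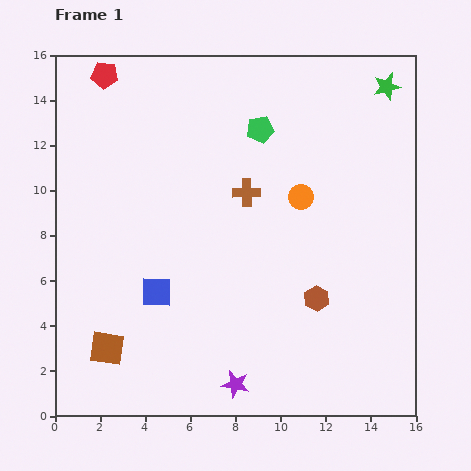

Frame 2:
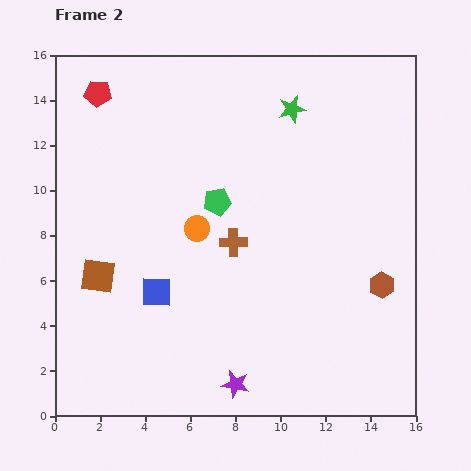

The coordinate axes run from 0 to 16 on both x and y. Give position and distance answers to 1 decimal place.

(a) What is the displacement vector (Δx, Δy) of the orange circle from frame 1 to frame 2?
(-4.6, -1.4)

The orange circle was at (10.9, 9.7) in frame 1 and (6.3, 8.3) in frame 2.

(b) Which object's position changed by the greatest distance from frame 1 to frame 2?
the orange circle

(moved 4.8; next 4.3)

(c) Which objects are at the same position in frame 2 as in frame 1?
the purple star, the blue square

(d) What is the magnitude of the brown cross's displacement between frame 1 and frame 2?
2.3

The brown cross moved from (8.5, 9.9) to (7.9, 7.7), a distance of √(0.6² + 2.2²) ≈ 2.3.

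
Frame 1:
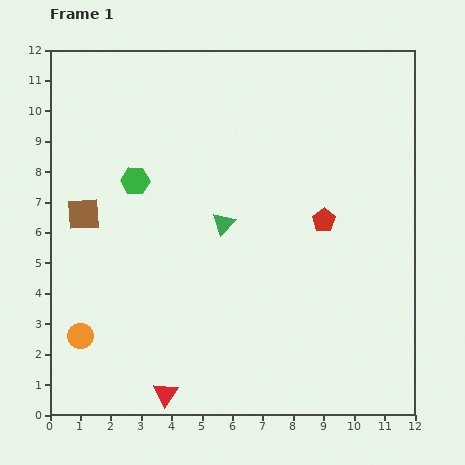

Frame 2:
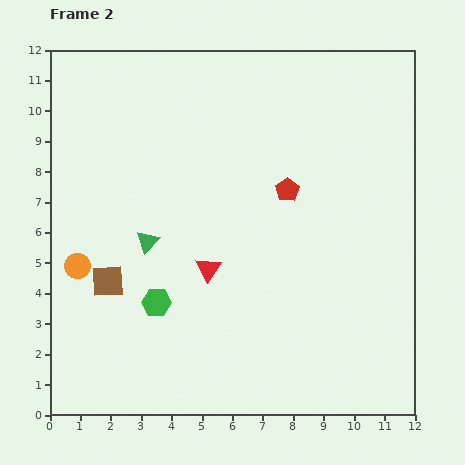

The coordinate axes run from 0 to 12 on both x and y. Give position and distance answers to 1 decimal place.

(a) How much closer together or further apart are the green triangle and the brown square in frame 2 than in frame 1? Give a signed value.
-2.8

Distance in frame 1: 4.6. Distance in frame 2: 1.8.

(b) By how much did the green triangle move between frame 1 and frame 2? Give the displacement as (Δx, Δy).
(-2.5, -0.6)

The green triangle was at (5.7, 6.3) in frame 1 and (3.2, 5.7) in frame 2.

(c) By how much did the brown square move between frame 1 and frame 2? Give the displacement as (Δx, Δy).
(0.8, -2.2)

The brown square was at (1.1, 6.6) in frame 1 and (1.9, 4.4) in frame 2.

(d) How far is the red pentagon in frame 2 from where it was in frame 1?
1.6

The red pentagon moved from (9.0, 6.4) to (7.8, 7.4), a distance of √(1.2² + 1.0²) ≈ 1.6.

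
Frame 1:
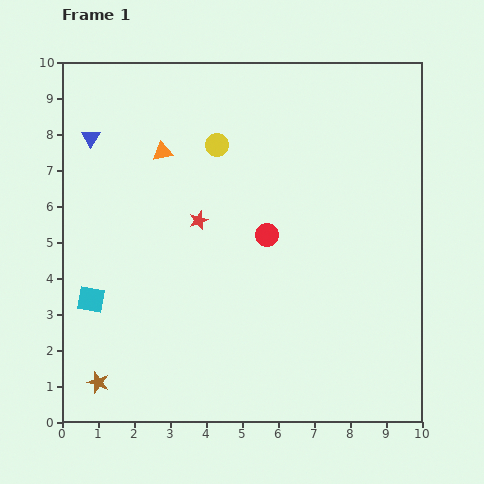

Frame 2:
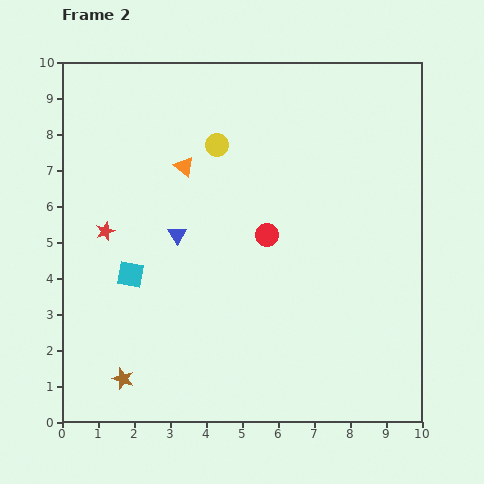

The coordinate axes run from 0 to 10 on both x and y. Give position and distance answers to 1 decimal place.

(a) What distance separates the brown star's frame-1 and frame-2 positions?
0.7

The brown star moved from (1.0, 1.1) to (1.7, 1.2), a distance of √(0.7² + 0.1²) ≈ 0.7.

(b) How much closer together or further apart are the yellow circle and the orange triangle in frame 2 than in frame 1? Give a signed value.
-0.4

Distance in frame 1: 1.5. Distance in frame 2: 1.1.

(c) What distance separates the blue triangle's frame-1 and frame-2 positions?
3.6

The blue triangle moved from (0.8, 7.9) to (3.2, 5.2), a distance of √(2.4² + 2.7²) ≈ 3.6.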